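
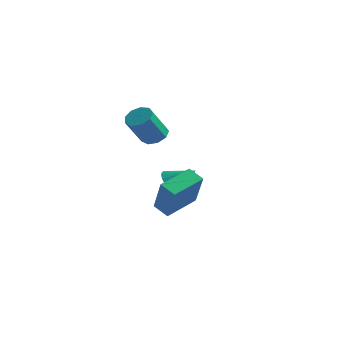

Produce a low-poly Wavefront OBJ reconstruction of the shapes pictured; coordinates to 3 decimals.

v -3.276 1.63 -3.582
v -2.815 1.579 -4.145
v -2.224 2.05 -2.758
v -2.903 1.849 -4.17
v -3.048 2.086 -4.105
v -3.228 2.253 -3.96
v -3.415 2.325 -3.758
v -3.581 2.292 -3.529
v -3.7 2.158 -3.308
v -3.755 1.943 -3.128
v -3.737 1.681 -3.018
v -3.649 1.412 -2.993
v -3.504 1.175 -3.058
v -3.324 1.008 -3.203
v -3.137 0.936 -3.405
v -2.971 0.969 -3.634
v -2.852 1.103 -3.855
v -2.797 1.317 -4.035
v -2.689 -0.356 0.073
v -2.201 -0.77 -0.185
v -2.323 -1.757 1.169
v -2.811 -1.344 1.427
v -2.003 -0.432 0.079
v -2.125 -1.42 1.433
v -2.127 -0.059 0.34
v -2.248 -1.046 1.694
v -2.513 0.175 0.476
v -2.635 -0.812 1.83
v -2.982 0.161 0.424
v -3.104 -0.827 1.778
v -3.314 -0.096 0.207
v -3.436 -1.083 1.561
v -3.353 -0.474 -0.072
v -3.475 -1.461 1.281
v -3.082 -0.797 -0.284
v -3.204 -1.785 1.07
v -2.627 -0.914 -0.328
v -2.749 -1.902 1.026
v 0.238 -4.212 -2.307
v 1.129 -4.907 -0.621
v 0.541 -2.653 -1.824
v 1.432 -3.348 -0.138
v 0.968 -4.232 -2.702
v 1.859 -4.927 -1.016
v 1.271 -2.673 -2.219
v 2.162 -3.368 -0.533
f 2 1 4
f 2 4 3
f 4 1 5
f 4 5 3
f 5 1 6
f 5 6 3
f 6 1 7
f 6 7 3
f 7 1 8
f 7 8 3
f 8 1 9
f 8 9 3
f 9 1 10
f 9 10 3
f 10 1 11
f 10 11 3
f 11 1 12
f 11 12 3
f 12 1 13
f 12 13 3
f 13 1 14
f 13 14 3
f 14 1 15
f 14 15 3
f 15 1 16
f 15 16 3
f 16 1 17
f 16 17 3
f 17 1 18
f 17 18 3
f 18 1 2
f 18 2 3
f 20 19 23
f 20 23 21
f 21 23 24
f 21 24 22
f 23 19 25
f 23 25 24
f 24 25 26
f 24 26 22
f 25 19 27
f 25 27 26
f 26 27 28
f 26 28 22
f 27 19 29
f 27 29 28
f 28 29 30
f 28 30 22
f 29 19 31
f 29 31 30
f 30 31 32
f 30 32 22
f 31 19 33
f 31 33 32
f 32 33 34
f 32 34 22
f 33 19 35
f 33 35 34
f 34 35 36
f 34 36 22
f 35 19 37
f 35 37 36
f 36 37 38
f 36 38 22
f 37 19 20
f 37 20 38
f 38 20 21
f 38 21 22
f 40 42 39
f 43 40 39
f 39 42 41
f 41 43 39
f 40 46 42
f 44 40 43
f 44 46 40
f 42 46 41
f 45 43 41
f 41 46 45
f 45 44 43
f 46 44 45



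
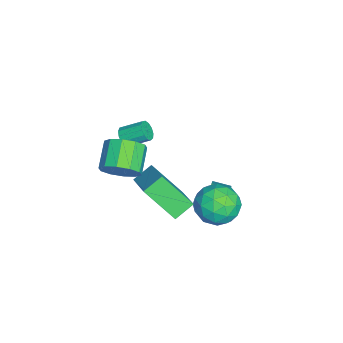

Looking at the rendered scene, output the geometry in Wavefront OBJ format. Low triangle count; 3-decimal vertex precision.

v -0.341 0.027 -4.134
v -0.883 0.213 -3.479
v -0.252 0.915 -4.312
v -0.793 1.101 -3.657
v 0.513 0.079 -3.443
v -0.028 0.265 -2.788
v 0.603 0.967 -3.621
v 0.061 1.153 -2.966
v 0.296 -1.042 -3.287
v -0.024 -2.508 -1.72
v 2.098 -0.325 -2.249
v 1.778 -1.791 -0.681
v 0.922 -1.789 -3.859
v 0.602 -3.255 -2.291
v 2.724 -1.072 -2.82
v 2.404 -2.538 -1.253
v 3.912 -3.315 1.63
v 4.394 -3.384 2.446
v 3.149 -3.315 3.186
v 2.668 -3.245 2.37
v 4.346 -2.815 2.311
v 3.101 -2.745 3.052
v 4.132 -2.436 1.916
v 2.887 -2.367 2.657
v 3.834 -2.393 1.412
v 2.59 -2.324 2.153
v 3.566 -2.702 0.991
v 2.322 -2.633 1.732
v 3.431 -3.245 0.814
v 2.186 -3.176 1.554
v 3.479 -3.815 0.948
v 2.234 -3.745 1.689
v 3.693 -4.193 1.343
v 2.448 -4.124 2.084
v 3.99 -4.236 1.847
v 2.746 -4.167 2.588
v 4.258 -3.927 2.268
v 3.014 -3.858 3.009
v -1.585 -3.976 -1.271
v -1.214 -4.179 -0.904
v -1.224 -3.106 -0.302
v -1.595 -2.904 -0.669
v -1.046 -4.047 -1.136
v -1.056 -2.974 -0.534
v -1.049 -3.892 -1.411
v -1.06 -2.82 -0.81
v -1.223 -3.765 -1.642
v -1.233 -2.692 -1.04
v -1.511 -3.704 -1.755
v -1.522 -2.632 -1.153
v -1.823 -3.73 -1.714
v -1.833 -2.657 -1.112
v -2.059 -3.834 -1.532
v -2.07 -2.762 -0.931
v -2.145 -3.983 -1.268
v -2.155 -2.911 -0.666
v -2.053 -4.13 -1.004
v -2.063 -3.058 -0.403
v -1.812 -4.228 -0.825
v -1.822 -3.156 -0.224
v -1.499 -4.246 -0.788
v -1.509 -3.174 -0.186
v 0.479 1.189 -2.839
v 1.25 1.283 -3.711
v 1.67 0.057 -1.909
v 2.441 0.151 -2.781
v 2.213 1.072 -2.1
v 1.477 1.772 -2.675
v 1.443 -0.432 -2.945
v 0.707 0.268 -3.52
v 1.845 0.282 -3.776
v 2.321 1.211 -3.254
v 0.599 0.129 -2.366
v 1.075 1.058 -1.844
v 0.76 1.336 -3.357
v 2.16 0.004 -2.263
v 2.026 0.546 -1.863
v 2.479 0.601 -2.376
v 0.894 1.623 -2.748
v 1.347 1.678 -3.26
v 1.913 1.554 -2.314
v 1.573 -0.338 -2.36
v 2.026 -0.283 -2.872
v 0.441 0.739 -3.244
v 0.894 0.794 -3.757
v 1.007 -0.214 -3.306
v 1.563 0.802 -3.907
v 2.263 0.137 -3.36
v 1.677 -0.206 -3.457
v 1.244 0.206 -3.795
v 1.843 1.349 -3.601
v 2.543 0.683 -3.054
v 2.409 1.224 -2.654
v 1.976 1.636 -2.992
v 2.193 0.76 -3.639
v 0.377 0.657 -2.566
v 1.077 -0.009 -2.019
v 0.944 -0.296 -2.628
v 0.511 0.116 -2.966
v 0.657 1.203 -2.26
v 1.357 0.538 -1.713
v 1.676 1.134 -1.825
v 1.243 1.546 -2.163
v 0.727 0.58 -1.981
f 2 4 1
f 5 2 1
f 1 4 3
f 3 5 1
f 2 8 4
f 6 2 5
f 6 8 2
f 4 8 3
f 7 5 3
f 3 8 7
f 7 6 5
f 8 6 7
f 10 12 9
f 13 10 9
f 9 12 11
f 11 13 9
f 10 16 12
f 14 10 13
f 14 16 10
f 12 16 11
f 15 13 11
f 11 16 15
f 15 14 13
f 16 14 15
f 18 17 21
f 18 21 19
f 19 21 22
f 19 22 20
f 21 17 23
f 21 23 22
f 22 23 24
f 22 24 20
f 23 17 25
f 23 25 24
f 24 25 26
f 24 26 20
f 25 17 27
f 25 27 26
f 26 27 28
f 26 28 20
f 27 17 29
f 27 29 28
f 28 29 30
f 28 30 20
f 29 17 31
f 29 31 30
f 30 31 32
f 30 32 20
f 31 17 33
f 31 33 32
f 32 33 34
f 32 34 20
f 33 17 35
f 33 35 34
f 34 35 36
f 34 36 20
f 35 17 37
f 35 37 36
f 36 37 38
f 36 38 20
f 37 17 18
f 37 18 38
f 38 18 19
f 38 19 20
f 40 39 43
f 40 43 41
f 41 43 44
f 41 44 42
f 43 39 45
f 43 45 44
f 44 45 46
f 44 46 42
f 45 39 47
f 45 47 46
f 46 47 48
f 46 48 42
f 47 39 49
f 47 49 48
f 48 49 50
f 48 50 42
f 49 39 51
f 49 51 50
f 50 51 52
f 50 52 42
f 51 39 53
f 51 53 52
f 52 53 54
f 52 54 42
f 53 39 55
f 53 55 54
f 54 55 56
f 54 56 42
f 55 39 57
f 55 57 56
f 56 57 58
f 56 58 42
f 57 39 59
f 57 59 58
f 58 59 60
f 58 60 42
f 59 39 61
f 59 61 60
f 60 61 62
f 60 62 42
f 61 39 40
f 61 40 62
f 62 40 41
f 62 41 42
f 63 100 79
f 100 74 103
f 79 103 68
f 100 103 79
f 63 79 75
f 79 68 80
f 75 80 64
f 79 80 75
f 63 75 84
f 75 64 85
f 84 85 70
f 75 85 84
f 63 84 96
f 84 70 99
f 96 99 73
f 84 99 96
f 63 96 100
f 96 73 104
f 100 104 74
f 96 104 100
f 64 80 91
f 80 68 94
f 91 94 72
f 80 94 91
f 68 103 81
f 103 74 102
f 81 102 67
f 103 102 81
f 74 104 101
f 104 73 97
f 101 97 65
f 104 97 101
f 73 99 98
f 99 70 86
f 98 86 69
f 99 86 98
f 70 85 90
f 85 64 87
f 90 87 71
f 85 87 90
f 66 92 78
f 92 72 93
f 78 93 67
f 92 93 78
f 66 78 76
f 78 67 77
f 76 77 65
f 78 77 76
f 66 76 83
f 76 65 82
f 83 82 69
f 76 82 83
f 66 83 88
f 83 69 89
f 88 89 71
f 83 89 88
f 66 88 92
f 88 71 95
f 92 95 72
f 88 95 92
f 67 93 81
f 93 72 94
f 81 94 68
f 93 94 81
f 65 77 101
f 77 67 102
f 101 102 74
f 77 102 101
f 69 82 98
f 82 65 97
f 98 97 73
f 82 97 98
f 71 89 90
f 89 69 86
f 90 86 70
f 89 86 90
f 72 95 91
f 95 71 87
f 91 87 64
f 95 87 91



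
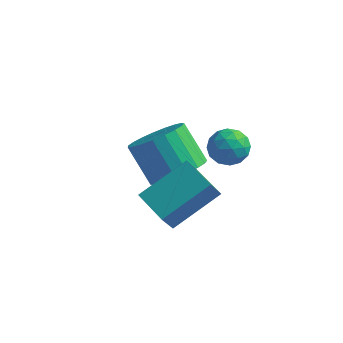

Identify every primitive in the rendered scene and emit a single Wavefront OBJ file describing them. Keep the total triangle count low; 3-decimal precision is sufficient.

v 3.502 -1.626 2.992
v 3.868 -2.141 3.409
v 2.452 -1.919 3.551
v 2.818 -2.434 3.968
v 2.945 -1.696 4.081
v 3.594 -1.515 3.735
v 2.726 -2.545 3.225
v 3.375 -2.364 2.879
v 3.388 -2.709 3.553
v 3.524 -2.185 4.082
v 2.796 -1.875 2.878
v 2.932 -1.351 3.407
v 3.777 -1.858 3.151
v 2.543 -2.202 3.809
v 2.618 -1.769 3.875
v 2.833 -2.071 4.12
v 3.616 -1.49 3.343
v 3.831 -1.793 3.588
v 3.289 -1.531 3.983
v 2.489 -2.267 3.372
v 2.704 -2.57 3.617
v 3.487 -1.989 2.84
v 3.702 -2.291 3.085
v 3.031 -2.529 2.977
v 3.71 -2.494 3.481
v 3.093 -2.667 3.81
v 3.039 -2.732 3.373
v 3.42 -2.625 3.17
v 3.79 -2.186 3.792
v 3.173 -2.358 4.121
v 3.248 -1.925 4.187
v 3.629 -1.818 3.984
v 3.508 -2.52 3.876
v 3.147 -1.702 2.839
v 2.53 -1.874 3.168
v 2.691 -2.242 2.976
v 3.072 -2.135 2.773
v 3.227 -1.393 3.15
v 2.61 -1.566 3.479
v 2.9 -1.435 3.79
v 3.281 -1.328 3.587
v 2.812 -1.54 3.084
v 0.796 -0.93 0.394
v 1.539 -0.265 0.806
v 0.488 0.096 2.119
v -0.256 -0.57 1.706
v 1.304 0.011 0.542
v 0.252 0.372 1.854
v 0.98 0.124 0.251
v -0.071 0.485 1.564
v 0.625 0.055 -0.014
v -0.427 0.416 1.299
v 0.299 -0.185 -0.209
v -0.752 0.176 1.104
v 0.059 -0.553 -0.3
v -0.992 -0.192 1.013
v -0.054 -0.987 -0.271
v -1.105 -0.626 1.042
v -0.02 -1.411 -0.127
v -1.071 -1.05 1.186
v 0.156 -1.752 0.107
v -0.895 -1.391 1.42
v 0.442 -1.951 0.391
v -0.61 -1.59 1.703
v 0.789 -1.973 0.675
v -0.262 -1.612 1.987
v 1.137 -1.815 0.91
v 0.086 -1.455 2.223
v 1.426 -1.504 1.056
v 0.375 -1.144 2.369
v 1.606 -1.094 1.088
v 0.555 -0.734 2.401
v 1.646 -0.656 0.999
v 0.595 -0.295 2.312
v 1.111 -4.394 2.057
v 2.116 -2.969 3.096
v 1.209 -3.825 1.181
v 2.214 -2.399 2.219
v 2.286 -5.021 1.781
v 3.291 -3.595 2.819
v 2.384 -4.451 0.904
v 3.389 -3.026 1.943
f 1 38 17
f 38 12 41
f 17 41 6
f 38 41 17
f 1 17 13
f 17 6 18
f 13 18 2
f 17 18 13
f 1 13 22
f 13 2 23
f 22 23 8
f 13 23 22
f 1 22 34
f 22 8 37
f 34 37 11
f 22 37 34
f 1 34 38
f 34 11 42
f 38 42 12
f 34 42 38
f 2 18 29
f 18 6 32
f 29 32 10
f 18 32 29
f 6 41 19
f 41 12 40
f 19 40 5
f 41 40 19
f 12 42 39
f 42 11 35
f 39 35 3
f 42 35 39
f 11 37 36
f 37 8 24
f 36 24 7
f 37 24 36
f 8 23 28
f 23 2 25
f 28 25 9
f 23 25 28
f 4 30 16
f 30 10 31
f 16 31 5
f 30 31 16
f 4 16 14
f 16 5 15
f 14 15 3
f 16 15 14
f 4 14 21
f 14 3 20
f 21 20 7
f 14 20 21
f 4 21 26
f 21 7 27
f 26 27 9
f 21 27 26
f 4 26 30
f 26 9 33
f 30 33 10
f 26 33 30
f 5 31 19
f 31 10 32
f 19 32 6
f 31 32 19
f 3 15 39
f 15 5 40
f 39 40 12
f 15 40 39
f 7 20 36
f 20 3 35
f 36 35 11
f 20 35 36
f 9 27 28
f 27 7 24
f 28 24 8
f 27 24 28
f 10 33 29
f 33 9 25
f 29 25 2
f 33 25 29
f 44 43 47
f 44 47 45
f 45 47 48
f 45 48 46
f 47 43 49
f 47 49 48
f 48 49 50
f 48 50 46
f 49 43 51
f 49 51 50
f 50 51 52
f 50 52 46
f 51 43 53
f 51 53 52
f 52 53 54
f 52 54 46
f 53 43 55
f 53 55 54
f 54 55 56
f 54 56 46
f 55 43 57
f 55 57 56
f 56 57 58
f 56 58 46
f 57 43 59
f 57 59 58
f 58 59 60
f 58 60 46
f 59 43 61
f 59 61 60
f 60 61 62
f 60 62 46
f 61 43 63
f 61 63 62
f 62 63 64
f 62 64 46
f 63 43 65
f 63 65 64
f 64 65 66
f 64 66 46
f 65 43 67
f 65 67 66
f 66 67 68
f 66 68 46
f 67 43 69
f 67 69 68
f 68 69 70
f 68 70 46
f 69 43 71
f 69 71 70
f 70 71 72
f 70 72 46
f 71 43 73
f 71 73 72
f 72 73 74
f 72 74 46
f 73 43 44
f 73 44 74
f 74 44 45
f 74 45 46
f 76 78 75
f 79 76 75
f 75 78 77
f 77 79 75
f 76 82 78
f 80 76 79
f 80 82 76
f 78 82 77
f 81 79 77
f 77 82 81
f 81 80 79
f 82 80 81



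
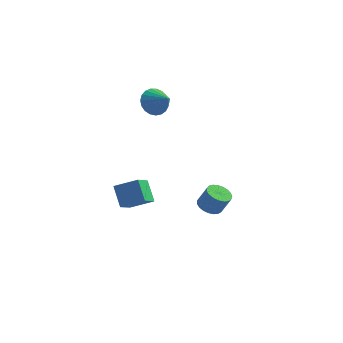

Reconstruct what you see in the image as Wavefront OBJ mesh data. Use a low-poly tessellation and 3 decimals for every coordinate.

v -2.626 2.571 -3.752
v -2.68 1.385 -3.011
v -1.333 2.899 -3.134
v -1.387 1.713 -2.392
v -1.933 1.867 -4.828
v -1.987 0.681 -4.086
v -0.64 2.195 -4.209
v -0.694 1.009 -3.468
v 3.686 -0.782 -1.689
v 4.333 -0.79 -2.005
v 4.86 -0.767 -0.928
v 4.214 -0.758 -0.611
v 4.278 -0.496 -1.984
v 4.805 -0.473 -0.907
v 4.12 -0.252 -1.913
v 4.648 -0.229 -0.835
v 3.887 -0.1 -1.802
v 4.415 -0.076 -0.724
v 3.62 -0.065 -1.672
v 4.148 -0.042 -0.594
v 3.364 -0.154 -1.545
v 3.892 -0.131 -0.467
v 3.164 -0.352 -1.442
v 3.691 -0.329 -0.365
v 3.054 -0.624 -1.383
v 3.582 -0.601 -0.305
v 3.053 -0.923 -1.376
v 3.581 -0.9 -0.298
v 3.162 -1.198 -1.423
v 3.69 -1.175 -0.346
v 3.362 -1.401 -1.517
v 3.889 -1.378 -0.439
v 3.617 -1.497 -1.64
v 4.145 -1.473 -0.562
v 3.885 -1.469 -1.771
v 4.412 -1.446 -0.694
v 4.118 -1.322 -1.888
v 4.645 -1.299 -0.811
v 4.276 -1.082 -1.971
v 4.804 -1.059 -0.894
v -0.83 2.773 3.223
v -0.263 2.967 2.538
v 0.27 2.227 3.977
v -0.248 3.283 2.745
v -0.333 3.512 3.034
v -0.504 3.612 3.356
v -0.731 3.568 3.656
v -0.975 3.386 3.88
v -1.195 3.098 3.991
v -1.35 2.754 3.969
v -1.416 2.413 3.818
v -1.381 2.134 3.565
v -1.25 1.966 3.252
v -1.046 1.938 2.934
v -0.805 2.054 2.667
v -0.568 2.294 2.495
v -0.377 2.617 2.45
f 2 4 1
f 5 2 1
f 1 4 3
f 3 5 1
f 2 8 4
f 6 2 5
f 6 8 2
f 4 8 3
f 7 5 3
f 3 8 7
f 7 6 5
f 8 6 7
f 10 9 13
f 10 13 11
f 11 13 14
f 11 14 12
f 13 9 15
f 13 15 14
f 14 15 16
f 14 16 12
f 15 9 17
f 15 17 16
f 16 17 18
f 16 18 12
f 17 9 19
f 17 19 18
f 18 19 20
f 18 20 12
f 19 9 21
f 19 21 20
f 20 21 22
f 20 22 12
f 21 9 23
f 21 23 22
f 22 23 24
f 22 24 12
f 23 9 25
f 23 25 24
f 24 25 26
f 24 26 12
f 25 9 27
f 25 27 26
f 26 27 28
f 26 28 12
f 27 9 29
f 27 29 28
f 28 29 30
f 28 30 12
f 29 9 31
f 29 31 30
f 30 31 32
f 30 32 12
f 31 9 33
f 31 33 32
f 32 33 34
f 32 34 12
f 33 9 35
f 33 35 34
f 34 35 36
f 34 36 12
f 35 9 37
f 35 37 36
f 36 37 38
f 36 38 12
f 37 9 39
f 37 39 38
f 38 39 40
f 38 40 12
f 39 9 10
f 39 10 40
f 40 10 11
f 40 11 12
f 42 41 44
f 42 44 43
f 44 41 45
f 44 45 43
f 45 41 46
f 45 46 43
f 46 41 47
f 46 47 43
f 47 41 48
f 47 48 43
f 48 41 49
f 48 49 43
f 49 41 50
f 49 50 43
f 50 41 51
f 50 51 43
f 51 41 52
f 51 52 43
f 52 41 53
f 52 53 43
f 53 41 54
f 53 54 43
f 54 41 55
f 54 55 43
f 55 41 56
f 55 56 43
f 56 41 57
f 56 57 43
f 57 41 42
f 57 42 43



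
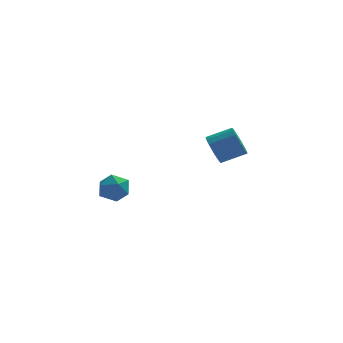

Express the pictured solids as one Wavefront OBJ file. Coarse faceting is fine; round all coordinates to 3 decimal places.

v 1.942 2.319 2.712
v 2.262 1.872 2.037
v 3.537 1.913 2.614
v 3.218 2.361 3.288
v 2.301 2.27 1.921
v 3.577 2.311 2.497
v 2.259 2.679 1.986
v 3.534 2.72 2.562
v 2.144 3.006 2.217
v 3.419 3.047 2.793
v 1.983 3.175 2.561
v 3.258 3.216 3.138
v 1.812 3.149 2.94
v 3.088 3.19 3.517
v 1.672 2.932 3.267
v 2.947 2.973 3.843
v 1.593 2.575 3.466
v 2.868 2.616 4.043
v 1.594 2.16 3.493
v 2.87 2.201 4.069
v 1.676 1.781 3.341
v 2.951 1.822 3.917
v 1.818 1.525 3.044
v 3.093 1.566 3.621
v 1.988 1.452 2.672
v 3.264 1.493 3.248
v 2.149 1.577 2.308
v 3.424 1.618 2.885
v -3.675 -3.879 2.777
v -3.191 -3.208 2.705
v -2.849 -4.372 3.715
v -2.365 -3.701 3.643
v -3.123 -3.633 3.977
v -3.633 -3.329 3.397
v -2.407 -4.251 3.023
v -2.917 -3.947 2.443
v -2.408 -3.438 2.857
v -2.85 -3.056 3.447
v -3.19 -4.524 2.973
v -3.632 -4.142 3.563
f 2 1 5
f 2 5 3
f 3 5 6
f 3 6 4
f 5 1 7
f 5 7 6
f 6 7 8
f 6 8 4
f 7 1 9
f 7 9 8
f 8 9 10
f 8 10 4
f 9 1 11
f 9 11 10
f 10 11 12
f 10 12 4
f 11 1 13
f 11 13 12
f 12 13 14
f 12 14 4
f 13 1 15
f 13 15 14
f 14 15 16
f 14 16 4
f 15 1 17
f 15 17 16
f 16 17 18
f 16 18 4
f 17 1 19
f 17 19 18
f 18 19 20
f 18 20 4
f 19 1 21
f 19 21 20
f 20 21 22
f 20 22 4
f 21 1 23
f 21 23 22
f 22 23 24
f 22 24 4
f 23 1 25
f 23 25 24
f 24 25 26
f 24 26 4
f 25 1 27
f 25 27 26
f 26 27 28
f 26 28 4
f 27 1 2
f 27 2 28
f 28 2 3
f 28 3 4
f 29 40 34
f 29 34 30
f 29 30 36
f 29 36 39
f 29 39 40
f 30 34 38
f 34 40 33
f 40 39 31
f 39 36 35
f 36 30 37
f 32 38 33
f 32 33 31
f 32 31 35
f 32 35 37
f 32 37 38
f 33 38 34
f 31 33 40
f 35 31 39
f 37 35 36
f 38 37 30



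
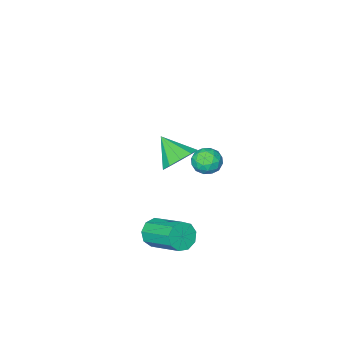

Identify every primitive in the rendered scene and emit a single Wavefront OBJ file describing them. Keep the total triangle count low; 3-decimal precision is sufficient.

v -3.578 -2.21 -2.808
v -2.805 -2.607 -3.465
v -3.342 -3.53 -1.732
v -2.51 -2.193 -3.023
v -2.623 -1.786 -2.498
v -3.101 -1.541 -2.092
v -3.762 -1.551 -1.96
v -4.352 -1.813 -2.151
v -4.647 -2.226 -2.594
v -4.533 -2.634 -3.118
v -4.055 -2.879 -3.524
v -3.395 -2.869 -3.657
v 1.089 2.212 -2.867
v 1.415 1.909 -2.19
v 1.196 3.766 -1.255
v 0.871 4.068 -1.933
v 1.812 2.119 -2.514
v 1.594 3.976 -1.579
v 1.871 2.372 -3.003
v 1.653 4.229 -2.069
v 1.565 2.55 -3.429
v 1.346 4.407 -2.494
v 1.035 2.57 -3.592
v 0.817 4.427 -2.657
v 0.531 2.422 -3.416
v 0.313 4.279 -2.481
v 0.288 2.176 -2.983
v 0.07 4.032 -2.048
v 0.42 1.946 -2.496
v 0.202 3.803 -1.561
v 0.865 1.841 -2.183
v 0.646 3.697 -1.248
v -1.759 3.215 2.332
v -1.328 3.87 2.251
v -0.912 2.57 1.629
v -0.481 3.225 1.548
v -0.533 2.872 2.251
v -1.057 3.271 2.686
v -1.183 3.169 1.194
v -1.707 3.568 1.629
v -0.972 3.842 1.548
v -0.57 3.658 2.201
v -1.67 2.782 1.679
v -1.268 2.598 2.332
v -1.618 3.599 2.353
v -0.622 2.841 1.527
v -0.653 2.633 1.94
v -0.399 3.018 1.892
v -1.459 3.247 2.609
v -1.205 3.632 2.561
v -0.738 3.045 2.561
v -1.035 2.808 1.319
v -0.781 3.193 1.271
v -1.841 3.422 1.988
v -1.587 3.807 1.94
v -1.502 3.395 1.319
v -1.155 3.968 1.892
v -0.657 3.588 1.479
v -1.07 3.556 1.271
v -1.378 3.79 1.527
v -0.919 3.86 2.276
v -0.421 3.48 1.863
v -0.452 3.273 2.276
v -0.759 3.507 2.532
v -0.709 3.843 1.863
v -1.819 2.96 2.017
v -1.321 2.58 1.604
v -1.481 2.933 1.348
v -1.788 3.167 1.604
v -1.583 2.852 2.401
v -1.085 2.472 1.988
v -0.862 2.65 2.353
v -1.17 2.884 2.609
v -1.531 2.597 2.017
f 2 1 4
f 2 4 3
f 4 1 5
f 4 5 3
f 5 1 6
f 5 6 3
f 6 1 7
f 6 7 3
f 7 1 8
f 7 8 3
f 8 1 9
f 8 9 3
f 9 1 10
f 9 10 3
f 10 1 11
f 10 11 3
f 11 1 12
f 11 12 3
f 12 1 2
f 12 2 3
f 14 13 17
f 14 17 15
f 15 17 18
f 15 18 16
f 17 13 19
f 17 19 18
f 18 19 20
f 18 20 16
f 19 13 21
f 19 21 20
f 20 21 22
f 20 22 16
f 21 13 23
f 21 23 22
f 22 23 24
f 22 24 16
f 23 13 25
f 23 25 24
f 24 25 26
f 24 26 16
f 25 13 27
f 25 27 26
f 26 27 28
f 26 28 16
f 27 13 29
f 27 29 28
f 28 29 30
f 28 30 16
f 29 13 31
f 29 31 30
f 30 31 32
f 30 32 16
f 31 13 14
f 31 14 32
f 32 14 15
f 32 15 16
f 33 70 49
f 70 44 73
f 49 73 38
f 70 73 49
f 33 49 45
f 49 38 50
f 45 50 34
f 49 50 45
f 33 45 54
f 45 34 55
f 54 55 40
f 45 55 54
f 33 54 66
f 54 40 69
f 66 69 43
f 54 69 66
f 33 66 70
f 66 43 74
f 70 74 44
f 66 74 70
f 34 50 61
f 50 38 64
f 61 64 42
f 50 64 61
f 38 73 51
f 73 44 72
f 51 72 37
f 73 72 51
f 44 74 71
f 74 43 67
f 71 67 35
f 74 67 71
f 43 69 68
f 69 40 56
f 68 56 39
f 69 56 68
f 40 55 60
f 55 34 57
f 60 57 41
f 55 57 60
f 36 62 48
f 62 42 63
f 48 63 37
f 62 63 48
f 36 48 46
f 48 37 47
f 46 47 35
f 48 47 46
f 36 46 53
f 46 35 52
f 53 52 39
f 46 52 53
f 36 53 58
f 53 39 59
f 58 59 41
f 53 59 58
f 36 58 62
f 58 41 65
f 62 65 42
f 58 65 62
f 37 63 51
f 63 42 64
f 51 64 38
f 63 64 51
f 35 47 71
f 47 37 72
f 71 72 44
f 47 72 71
f 39 52 68
f 52 35 67
f 68 67 43
f 52 67 68
f 41 59 60
f 59 39 56
f 60 56 40
f 59 56 60
f 42 65 61
f 65 41 57
f 61 57 34
f 65 57 61



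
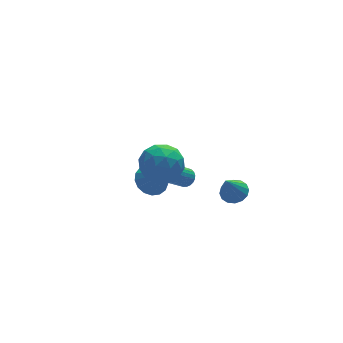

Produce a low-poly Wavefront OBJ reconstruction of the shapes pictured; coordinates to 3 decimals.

v 2.044 0.231 -0.755
v 2.301 0.533 -0.375
v 1.033 0.111 0.816
v 0.776 -0.191 0.435
v 2.17 0.679 -0.462
v 0.902 0.257 0.729
v 2.02 0.757 -0.595
v 0.752 0.334 0.596
v 1.874 0.754 -0.751
v 0.606 0.332 0.439
v 1.753 0.672 -0.909
v 0.485 0.25 0.282
v 1.677 0.523 -1.043
v 0.409 0.1 0.148
v 1.656 0.329 -1.133
v 0.389 -0.093 0.058
v 1.695 0.121 -1.166
v 0.427 -0.302 0.025
v 1.787 -0.071 -1.136
v 0.519 -0.493 0.055
v 1.918 -0.217 -1.049
v 0.65 -0.639 0.142
v 2.068 -0.294 -0.916
v 0.8 -0.717 0.275
v 2.214 -0.292 -0.759
v 0.946 -0.714 0.431
v 2.335 -0.21 -0.602
v 1.067 -0.632 0.589
v 2.411 -0.06 -0.468
v 1.143 -0.483 0.723
v 2.431 0.133 -0.378
v 1.164 -0.289 0.813
v 2.393 0.342 -0.345
v 1.125 -0.081 0.846
v 1.356 3.21 -3.185
v 2.194 3.062 -3.606
v 1.924 1.97 -1.615
v 2.267 3.427 -3.344
v 2.131 3.742 -3.046
v 1.817 3.935 -2.779
v 1.398 3.962 -2.606
v 0.969 3.817 -2.565
v 0.628 3.533 -2.666
v 0.455 3.175 -2.886
v 0.487 2.825 -3.175
v 0.719 2.563 -3.465
v 1.097 2.45 -3.692
v 1.533 2.51 -3.802
v 1.93 2.731 -3.771
v 3.705 -1.856 -0.631
v 4.36 -1.809 -0.313
v 3.055 -2.304 0.771
v 4.208 -1.465 -0.274
v 3.92 -1.227 -0.331
v 3.575 -1.156 -0.468
v 3.265 -1.274 -0.65
v 3.073 -1.547 -0.826
v 3.05 -1.903 -0.95
v 3.203 -2.247 -0.989
v 3.49 -2.486 -0.932
v 3.835 -2.556 -0.795
v 4.145 -2.438 -0.613
v 4.337 -2.165 -0.437
v -1.297 -2.534 3.142
v -0.77 -1.663 3.669
v 0.35 -3.257 2.691
v 0.877 -2.386 3.218
v 0.304 -3.166 3.833
v -0.714 -2.719 4.111
v 0.294 -2.201 2.249
v -0.724 -1.754 2.527
v 0.213 -1.457 3.117
v 0.219 -2.054 4.096
v -0.639 -2.866 2.264
v -0.633 -3.463 3.243
v -1.178 -2.035 3.445
v 0.758 -2.885 2.915
v 0.421 -3.343 3.276
v 0.731 -2.831 3.586
v -1.145 -2.655 3.705
v -0.836 -2.144 4.015
v -0.204 -3.027 4.111
v 0.416 -2.776 2.345
v 0.725 -2.265 2.655
v -1.151 -2.089 2.774
v -0.841 -1.577 3.084
v -0.216 -1.893 2.249
v -0.291 -1.402 3.43
v 0.677 -1.827 3.166
v 0.335 -1.719 2.596
v -0.263 -1.456 2.759
v -0.287 -1.753 4.006
v 0.681 -2.178 3.741
v 0.344 -2.636 4.102
v -0.254 -2.373 4.266
v 0.291 -1.632 3.681
v -1.101 -2.742 2.619
v -0.133 -3.167 2.354
v -0.166 -2.547 2.094
v -0.764 -2.284 2.258
v -1.097 -3.093 3.194
v -0.129 -3.518 2.93
v -0.157 -3.464 3.601
v -0.755 -3.201 3.764
v -0.711 -3.288 2.679
f 2 1 5
f 2 5 3
f 3 5 6
f 3 6 4
f 5 1 7
f 5 7 6
f 6 7 8
f 6 8 4
f 7 1 9
f 7 9 8
f 8 9 10
f 8 10 4
f 9 1 11
f 9 11 10
f 10 11 12
f 10 12 4
f 11 1 13
f 11 13 12
f 12 13 14
f 12 14 4
f 13 1 15
f 13 15 14
f 14 15 16
f 14 16 4
f 15 1 17
f 15 17 16
f 16 17 18
f 16 18 4
f 17 1 19
f 17 19 18
f 18 19 20
f 18 20 4
f 19 1 21
f 19 21 20
f 20 21 22
f 20 22 4
f 21 1 23
f 21 23 22
f 22 23 24
f 22 24 4
f 23 1 25
f 23 25 24
f 24 25 26
f 24 26 4
f 25 1 27
f 25 27 26
f 26 27 28
f 26 28 4
f 27 1 29
f 27 29 28
f 28 29 30
f 28 30 4
f 29 1 31
f 29 31 30
f 30 31 32
f 30 32 4
f 31 1 33
f 31 33 32
f 32 33 34
f 32 34 4
f 33 1 2
f 33 2 34
f 34 2 3
f 34 3 4
f 36 35 38
f 36 38 37
f 38 35 39
f 38 39 37
f 39 35 40
f 39 40 37
f 40 35 41
f 40 41 37
f 41 35 42
f 41 42 37
f 42 35 43
f 42 43 37
f 43 35 44
f 43 44 37
f 44 35 45
f 44 45 37
f 45 35 46
f 45 46 37
f 46 35 47
f 46 47 37
f 47 35 48
f 47 48 37
f 48 35 49
f 48 49 37
f 49 35 36
f 49 36 37
f 51 50 53
f 51 53 52
f 53 50 54
f 53 54 52
f 54 50 55
f 54 55 52
f 55 50 56
f 55 56 52
f 56 50 57
f 56 57 52
f 57 50 58
f 57 58 52
f 58 50 59
f 58 59 52
f 59 50 60
f 59 60 52
f 60 50 61
f 60 61 52
f 61 50 62
f 61 62 52
f 62 50 63
f 62 63 52
f 63 50 51
f 63 51 52
f 64 101 80
f 101 75 104
f 80 104 69
f 101 104 80
f 64 80 76
f 80 69 81
f 76 81 65
f 80 81 76
f 64 76 85
f 76 65 86
f 85 86 71
f 76 86 85
f 64 85 97
f 85 71 100
f 97 100 74
f 85 100 97
f 64 97 101
f 97 74 105
f 101 105 75
f 97 105 101
f 65 81 92
f 81 69 95
f 92 95 73
f 81 95 92
f 69 104 82
f 104 75 103
f 82 103 68
f 104 103 82
f 75 105 102
f 105 74 98
f 102 98 66
f 105 98 102
f 74 100 99
f 100 71 87
f 99 87 70
f 100 87 99
f 71 86 91
f 86 65 88
f 91 88 72
f 86 88 91
f 67 93 79
f 93 73 94
f 79 94 68
f 93 94 79
f 67 79 77
f 79 68 78
f 77 78 66
f 79 78 77
f 67 77 84
f 77 66 83
f 84 83 70
f 77 83 84
f 67 84 89
f 84 70 90
f 89 90 72
f 84 90 89
f 67 89 93
f 89 72 96
f 93 96 73
f 89 96 93
f 68 94 82
f 94 73 95
f 82 95 69
f 94 95 82
f 66 78 102
f 78 68 103
f 102 103 75
f 78 103 102
f 70 83 99
f 83 66 98
f 99 98 74
f 83 98 99
f 72 90 91
f 90 70 87
f 91 87 71
f 90 87 91
f 73 96 92
f 96 72 88
f 92 88 65
f 96 88 92



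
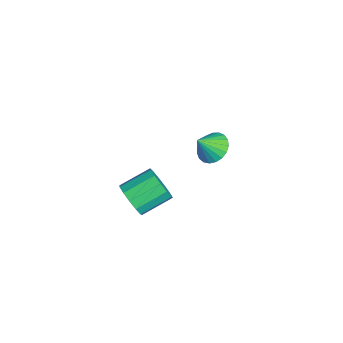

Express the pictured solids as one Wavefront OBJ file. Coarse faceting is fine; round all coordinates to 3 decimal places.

v 4.049 -1.335 2.095
v 4.61 -0.794 1.361
v 4.072 0.836 2.152
v 3.511 0.295 2.885
v 4.057 -0.866 1.133
v 3.519 0.764 1.924
v 3.501 -1.087 1.21
v 2.963 0.543 2
v 3.119 -1.386 1.568
v 2.581 0.244 2.358
v 3.033 -1.67 2.093
v 2.495 -0.039 2.883
v 3.269 -1.847 2.619
v 2.731 -0.216 3.409
v 3.753 -1.861 2.978
v 3.215 -0.231 3.769
v 4.331 -1.709 3.057
v 3.792 -0.079 3.848
v 4.819 -1.438 2.83
v 4.281 0.193 3.621
v 5.063 -1.134 2.37
v 4.525 0.496 3.161
v 4.985 -0.894 1.823
v 4.447 0.736 2.613
v -2.837 3.651 -0.611
v -1.942 3.384 -1.135
v -2.443 2.729 0.531
v -1.809 3.736 -0.897
v -1.853 4.073 -0.61
v -2.068 4.337 -0.323
v -2.415 4.482 -0.086
v -2.835 4.484 0.06
v -3.256 4.342 0.09
v -3.604 4.08 -0.001
v -3.819 3.744 -0.198
v -3.865 3.392 -0.466
v -3.733 3.085 -0.76
v -3.445 2.876 -1.027
v -3.053 2.8 -1.223
v -2.623 2.872 -1.313
v -2.23 3.079 -1.282
f 2 1 5
f 2 5 3
f 3 5 6
f 3 6 4
f 5 1 7
f 5 7 6
f 6 7 8
f 6 8 4
f 7 1 9
f 7 9 8
f 8 9 10
f 8 10 4
f 9 1 11
f 9 11 10
f 10 11 12
f 10 12 4
f 11 1 13
f 11 13 12
f 12 13 14
f 12 14 4
f 13 1 15
f 13 15 14
f 14 15 16
f 14 16 4
f 15 1 17
f 15 17 16
f 16 17 18
f 16 18 4
f 17 1 19
f 17 19 18
f 18 19 20
f 18 20 4
f 19 1 21
f 19 21 20
f 20 21 22
f 20 22 4
f 21 1 23
f 21 23 22
f 22 23 24
f 22 24 4
f 23 1 2
f 23 2 24
f 24 2 3
f 24 3 4
f 26 25 28
f 26 28 27
f 28 25 29
f 28 29 27
f 29 25 30
f 29 30 27
f 30 25 31
f 30 31 27
f 31 25 32
f 31 32 27
f 32 25 33
f 32 33 27
f 33 25 34
f 33 34 27
f 34 25 35
f 34 35 27
f 35 25 36
f 35 36 27
f 36 25 37
f 36 37 27
f 37 25 38
f 37 38 27
f 38 25 39
f 38 39 27
f 39 25 40
f 39 40 27
f 40 25 41
f 40 41 27
f 41 25 26
f 41 26 27



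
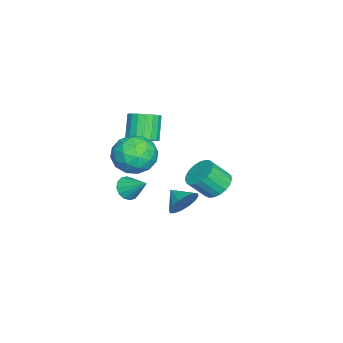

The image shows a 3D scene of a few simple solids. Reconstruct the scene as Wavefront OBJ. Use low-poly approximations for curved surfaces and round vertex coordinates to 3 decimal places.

v 3.104 1.745 0.484
v 3.961 1.761 0.21
v 4.313 0.89 1.261
v 3.456 0.875 1.536
v 3.951 2.047 0.45
v 4.303 1.177 1.502
v 3.795 2.282 0.696
v 4.147 1.411 1.748
v 3.519 2.423 0.906
v 3.871 1.553 1.958
v 3.171 2.448 1.043
v 3.524 1.577 2.095
v 2.812 2.351 1.083
v 3.165 1.48 2.135
v 2.503 2.149 1.02
v 2.856 1.278 2.071
v 2.298 1.877 0.864
v 2.651 1.007 1.915
v 2.233 1.583 0.642
v 2.585 0.712 1.694
v 2.318 1.317 0.393
v 2.67 0.446 1.445
v 2.538 1.125 0.16
v 2.891 0.254 1.212
v 2.857 1.04 -0.017
v 3.21 0.169 1.035
v 3.218 1.077 -0.108
v 3.571 0.206 0.944
v 3.56 1.23 -0.096
v 3.912 0.359 0.956
v 3.822 1.471 0.017
v 4.175 0.601 1.068
v 0.828 -3.332 -2.036
v 1.333 -3.147 -2.573
v 1.372 -2.228 -1.144
v 1.017 -2.927 -2.651
v 0.649 -2.816 -2.565
v 0.33 -2.843 -2.337
v 0.144 -3.001 -2.028
v 0.141 -3.248 -1.722
v 0.323 -3.517 -1.5
v 0.64 -3.736 -1.421
v 1.007 -3.848 -1.507
v 1.326 -3.821 -1.736
v 1.512 -3.663 -2.044
v 1.515 -3.416 -2.351
v 0.086 -0.578 -3.311
v 0.768 -0.72 -2.665
v -0.546 -1.422 -2.829
v 0.472 -0.383 -2.465
v 0.072 -0.099 -2.491
v -0.325 0.058 -2.736
v -0.611 0.044 -3.136
v -0.71 -0.137 -3.583
v -0.596 -0.435 -3.956
v -0.299 -0.772 -4.157
v 0.101 -1.057 -4.131
v 0.497 -1.213 -3.886
v 0.783 -1.199 -3.486
v 0.882 -1.019 -3.039
v 2.458 -2.218 2.393
v 3.179 -1.221 2.557
v 4.081 -3.399 2.443
v 4.802 -2.402 2.607
v 4.033 -2.768 3.51
v 3.03 -2.038 3.479
v 4.23 -2.582 1.521
v 3.227 -1.852 1.49
v 4.273 -1.446 2.018
v 4.152 -1.561 3.248
v 3.108 -3.059 1.752
v 2.987 -3.174 2.982
v 2.676 -1.616 2.471
v 4.584 -3.004 2.529
v 4.132 -3.219 3.06
v 4.556 -2.633 3.157
v 2.589 -2.096 3.013
v 3.012 -1.51 3.109
v 3.514 -2.42 3.669
v 4.248 -3.11 1.891
v 4.671 -2.524 1.987
v 2.704 -1.987 1.843
v 3.128 -1.401 1.94
v 3.746 -2.2 1.331
v 3.743 -1.162 2.251
v 4.697 -1.856 2.28
v 4.361 -1.962 1.641
v 3.771 -1.533 1.623
v 3.672 -1.23 2.973
v 4.625 -1.924 3.003
v 4.174 -2.139 3.533
v 3.584 -1.71 3.515
v 4.315 -1.362 2.656
v 2.635 -2.696 1.997
v 3.588 -3.39 2.027
v 3.676 -2.91 1.485
v 3.086 -2.481 1.467
v 2.563 -2.764 2.72
v 3.517 -3.458 2.749
v 3.489 -3.087 3.377
v 2.899 -2.658 3.359
v 2.945 -3.258 2.344
v -2.016 -3.237 -0.171
v -1.484 -2.645 0.249
v -2.432 -2.732 1.572
v -2.964 -3.323 1.151
v -1.754 -2.41 0.07
v -2.703 -2.497 1.393
v -2.077 -2.339 -0.156
v -3.025 -2.426 1.167
v -2.387 -2.445 -0.386
v -3.336 -2.532 0.937
v -2.624 -2.709 -0.573
v -3.572 -2.795 0.75
v -2.741 -3.076 -0.68
v -3.689 -3.163 0.643
v -2.714 -3.476 -0.687
v -3.662 -3.563 0.636
v -2.548 -3.828 -0.592
v -3.496 -3.915 0.731
v -2.277 -4.063 -0.413
v -3.226 -4.15 0.91
v -1.955 -4.134 -0.187
v -2.903 -4.221 1.136
v -1.644 -4.028 0.043
v -2.593 -4.115 1.366
v -1.408 -3.765 0.23
v -2.356 -3.851 1.553
v -1.291 -3.397 0.337
v -2.239 -3.484 1.66
v -1.318 -2.997 0.344
v -2.266 -3.084 1.667
f 2 1 5
f 2 5 3
f 3 5 6
f 3 6 4
f 5 1 7
f 5 7 6
f 6 7 8
f 6 8 4
f 7 1 9
f 7 9 8
f 8 9 10
f 8 10 4
f 9 1 11
f 9 11 10
f 10 11 12
f 10 12 4
f 11 1 13
f 11 13 12
f 12 13 14
f 12 14 4
f 13 1 15
f 13 15 14
f 14 15 16
f 14 16 4
f 15 1 17
f 15 17 16
f 16 17 18
f 16 18 4
f 17 1 19
f 17 19 18
f 18 19 20
f 18 20 4
f 19 1 21
f 19 21 20
f 20 21 22
f 20 22 4
f 21 1 23
f 21 23 22
f 22 23 24
f 22 24 4
f 23 1 25
f 23 25 24
f 24 25 26
f 24 26 4
f 25 1 27
f 25 27 26
f 26 27 28
f 26 28 4
f 27 1 29
f 27 29 28
f 28 29 30
f 28 30 4
f 29 1 31
f 29 31 30
f 30 31 32
f 30 32 4
f 31 1 2
f 31 2 32
f 32 2 3
f 32 3 4
f 34 33 36
f 34 36 35
f 36 33 37
f 36 37 35
f 37 33 38
f 37 38 35
f 38 33 39
f 38 39 35
f 39 33 40
f 39 40 35
f 40 33 41
f 40 41 35
f 41 33 42
f 41 42 35
f 42 33 43
f 42 43 35
f 43 33 44
f 43 44 35
f 44 33 45
f 44 45 35
f 45 33 46
f 45 46 35
f 46 33 34
f 46 34 35
f 48 47 50
f 48 50 49
f 50 47 51
f 50 51 49
f 51 47 52
f 51 52 49
f 52 47 53
f 52 53 49
f 53 47 54
f 53 54 49
f 54 47 55
f 54 55 49
f 55 47 56
f 55 56 49
f 56 47 57
f 56 57 49
f 57 47 58
f 57 58 49
f 58 47 59
f 58 59 49
f 59 47 60
f 59 60 49
f 60 47 48
f 60 48 49
f 61 98 77
f 98 72 101
f 77 101 66
f 98 101 77
f 61 77 73
f 77 66 78
f 73 78 62
f 77 78 73
f 61 73 82
f 73 62 83
f 82 83 68
f 73 83 82
f 61 82 94
f 82 68 97
f 94 97 71
f 82 97 94
f 61 94 98
f 94 71 102
f 98 102 72
f 94 102 98
f 62 78 89
f 78 66 92
f 89 92 70
f 78 92 89
f 66 101 79
f 101 72 100
f 79 100 65
f 101 100 79
f 72 102 99
f 102 71 95
f 99 95 63
f 102 95 99
f 71 97 96
f 97 68 84
f 96 84 67
f 97 84 96
f 68 83 88
f 83 62 85
f 88 85 69
f 83 85 88
f 64 90 76
f 90 70 91
f 76 91 65
f 90 91 76
f 64 76 74
f 76 65 75
f 74 75 63
f 76 75 74
f 64 74 81
f 74 63 80
f 81 80 67
f 74 80 81
f 64 81 86
f 81 67 87
f 86 87 69
f 81 87 86
f 64 86 90
f 86 69 93
f 90 93 70
f 86 93 90
f 65 91 79
f 91 70 92
f 79 92 66
f 91 92 79
f 63 75 99
f 75 65 100
f 99 100 72
f 75 100 99
f 67 80 96
f 80 63 95
f 96 95 71
f 80 95 96
f 69 87 88
f 87 67 84
f 88 84 68
f 87 84 88
f 70 93 89
f 93 69 85
f 89 85 62
f 93 85 89
f 104 103 107
f 104 107 105
f 105 107 108
f 105 108 106
f 107 103 109
f 107 109 108
f 108 109 110
f 108 110 106
f 109 103 111
f 109 111 110
f 110 111 112
f 110 112 106
f 111 103 113
f 111 113 112
f 112 113 114
f 112 114 106
f 113 103 115
f 113 115 114
f 114 115 116
f 114 116 106
f 115 103 117
f 115 117 116
f 116 117 118
f 116 118 106
f 117 103 119
f 117 119 118
f 118 119 120
f 118 120 106
f 119 103 121
f 119 121 120
f 120 121 122
f 120 122 106
f 121 103 123
f 121 123 122
f 122 123 124
f 122 124 106
f 123 103 125
f 123 125 124
f 124 125 126
f 124 126 106
f 125 103 127
f 125 127 126
f 126 127 128
f 126 128 106
f 127 103 129
f 127 129 128
f 128 129 130
f 128 130 106
f 129 103 131
f 129 131 130
f 130 131 132
f 130 132 106
f 131 103 104
f 131 104 132
f 132 104 105
f 132 105 106



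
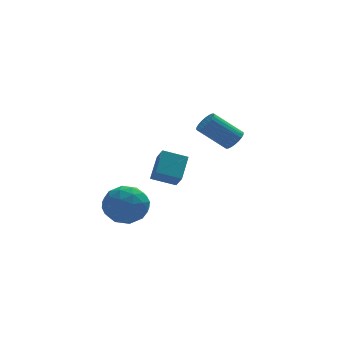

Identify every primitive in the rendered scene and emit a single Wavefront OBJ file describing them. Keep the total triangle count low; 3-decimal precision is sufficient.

v 2.555 1.818 2.268
v 2.974 1.724 2.755
v 1.605 1.948 3.979
v 1.185 2.042 3.492
v 2.989 1.975 2.725
v 1.62 2.199 3.949
v 2.937 2.203 2.626
v 1.568 2.427 3.85
v 2.827 2.371 2.472
v 1.458 2.596 3.696
v 2.676 2.456 2.287
v 1.307 2.68 3.511
v 2.506 2.444 2.099
v 1.137 2.668 3.323
v 2.343 2.336 1.937
v 0.974 2.56 3.161
v 2.213 2.149 1.825
v 0.844 2.374 3.049
v 2.135 1.912 1.781
v 0.766 2.136 3.005
v 2.12 1.661 1.811
v 0.751 1.885 3.035
v 2.172 1.433 1.91
v 0.803 1.657 3.134
v 2.282 1.264 2.064
v 0.913 1.489 3.288
v 2.433 1.18 2.249
v 1.064 1.404 3.473
v 2.603 1.192 2.437
v 1.234 1.416 3.661
v 2.766 1.3 2.599
v 1.397 1.524 3.823
v 2.896 1.486 2.711
v 1.527 1.711 3.935
v -1.679 0.851 0.467
v -1.54 0.18 1.139
v -1.157 1.913 1.421
v -1.018 1.242 2.093
v -0.482 0.658 0.027
v -0.343 -0.013 0.699
v 0.04 1.72 0.981
v 0.179 1.049 1.653
v -3.735 -2.804 0.481
v -2.93 -2.995 1.259
v -4.25 -4.565 0.581
v -3.445 -4.756 1.359
v -4.343 -4.112 1.619
v -4.025 -3.024 1.557
v -3.155 -4.536 0.283
v -2.837 -3.448 0.221
v -2.571 -4.066 1.136
v -3.306 -3.804 1.962
v -3.874 -3.756 -0.122
v -4.609 -3.494 0.704
v -3.287 -2.745 0.861
v -3.893 -4.815 0.979
v -4.421 -4.437 1.132
v -3.947 -4.549 1.589
v -3.931 -2.762 1.036
v -3.458 -2.874 1.493
v -4.289 -3.531 1.705
v -3.722 -4.686 0.347
v -3.249 -4.798 0.804
v -3.233 -3.011 0.251
v -2.759 -3.123 0.708
v -2.891 -4.029 0.135
v -2.603 -3.486 1.246
v -2.906 -4.522 1.305
v -2.735 -4.392 0.673
v -2.548 -3.752 0.636
v -3.035 -3.333 1.731
v -3.337 -4.368 1.79
v -3.866 -3.989 1.943
v -3.679 -3.35 1.907
v -2.824 -3.962 1.659
v -3.843 -3.192 0.05
v -4.145 -4.227 0.109
v -3.501 -4.21 -0.067
v -3.314 -3.571 -0.103
v -4.274 -3.038 0.535
v -4.577 -4.074 0.594
v -4.632 -3.808 1.204
v -4.445 -3.168 1.167
v -4.356 -3.598 0.181
f 2 1 5
f 2 5 3
f 3 5 6
f 3 6 4
f 5 1 7
f 5 7 6
f 6 7 8
f 6 8 4
f 7 1 9
f 7 9 8
f 8 9 10
f 8 10 4
f 9 1 11
f 9 11 10
f 10 11 12
f 10 12 4
f 11 1 13
f 11 13 12
f 12 13 14
f 12 14 4
f 13 1 15
f 13 15 14
f 14 15 16
f 14 16 4
f 15 1 17
f 15 17 16
f 16 17 18
f 16 18 4
f 17 1 19
f 17 19 18
f 18 19 20
f 18 20 4
f 19 1 21
f 19 21 20
f 20 21 22
f 20 22 4
f 21 1 23
f 21 23 22
f 22 23 24
f 22 24 4
f 23 1 25
f 23 25 24
f 24 25 26
f 24 26 4
f 25 1 27
f 25 27 26
f 26 27 28
f 26 28 4
f 27 1 29
f 27 29 28
f 28 29 30
f 28 30 4
f 29 1 31
f 29 31 30
f 30 31 32
f 30 32 4
f 31 1 33
f 31 33 32
f 32 33 34
f 32 34 4
f 33 1 2
f 33 2 34
f 34 2 3
f 34 3 4
f 36 38 35
f 39 36 35
f 35 38 37
f 37 39 35
f 36 42 38
f 40 36 39
f 40 42 36
f 38 42 37
f 41 39 37
f 37 42 41
f 41 40 39
f 42 40 41
f 43 80 59
f 80 54 83
f 59 83 48
f 80 83 59
f 43 59 55
f 59 48 60
f 55 60 44
f 59 60 55
f 43 55 64
f 55 44 65
f 64 65 50
f 55 65 64
f 43 64 76
f 64 50 79
f 76 79 53
f 64 79 76
f 43 76 80
f 76 53 84
f 80 84 54
f 76 84 80
f 44 60 71
f 60 48 74
f 71 74 52
f 60 74 71
f 48 83 61
f 83 54 82
f 61 82 47
f 83 82 61
f 54 84 81
f 84 53 77
f 81 77 45
f 84 77 81
f 53 79 78
f 79 50 66
f 78 66 49
f 79 66 78
f 50 65 70
f 65 44 67
f 70 67 51
f 65 67 70
f 46 72 58
f 72 52 73
f 58 73 47
f 72 73 58
f 46 58 56
f 58 47 57
f 56 57 45
f 58 57 56
f 46 56 63
f 56 45 62
f 63 62 49
f 56 62 63
f 46 63 68
f 63 49 69
f 68 69 51
f 63 69 68
f 46 68 72
f 68 51 75
f 72 75 52
f 68 75 72
f 47 73 61
f 73 52 74
f 61 74 48
f 73 74 61
f 45 57 81
f 57 47 82
f 81 82 54
f 57 82 81
f 49 62 78
f 62 45 77
f 78 77 53
f 62 77 78
f 51 69 70
f 69 49 66
f 70 66 50
f 69 66 70
f 52 75 71
f 75 51 67
f 71 67 44
f 75 67 71



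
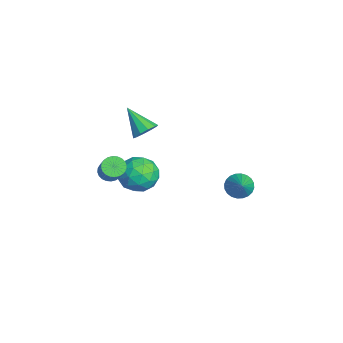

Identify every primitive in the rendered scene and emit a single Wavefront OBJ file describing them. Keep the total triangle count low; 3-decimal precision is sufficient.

v 1.385 -3.46 1.296
v 1.796 -3.702 0.915
v 2.965 -3.683 2.163
v 2.555 -3.44 2.544
v 1.83 -3.47 0.879
v 3 -3.45 2.127
v 1.798 -3.236 0.906
v 2.967 -3.216 2.154
v 1.702 -3.036 0.993
v 2.871 -3.016 2.241
v 1.558 -2.9 1.126
v 2.727 -2.881 2.373
v 1.388 -2.85 1.284
v 2.557 -2.83 2.532
v 1.217 -2.893 1.445
v 2.387 -2.873 2.692
v 1.072 -3.021 1.583
v 2.242 -3.002 2.83
v 0.975 -3.217 1.677
v 2.144 -3.198 2.925
v 0.94 -3.45 1.713
v 2.11 -3.43 2.961
v 0.973 -3.684 1.686
v 2.142 -3.664 2.934
v 1.069 -3.884 1.599
v 2.238 -3.864 2.847
v 1.213 -4.019 1.467
v 2.382 -4 2.714
v 1.383 -4.07 1.308
v 2.552 -4.05 2.556
v 1.553 -4.027 1.148
v 2.723 -4.007 2.395
v 1.698 -3.898 1.01
v 2.868 -3.879 2.257
v -1.21 -1.104 -0.49
v -0.219 -0.764 -0.899
v -0.561 -2.796 -0.321
v 0.43 -2.456 -0.73
v 0.093 -2.11 0.286
v -0.309 -1.064 0.181
v -0.471 -2.496 -1.401
v -0.873 -1.45 -1.506
v 0.238 -1.624 -1.462
v 0.586 -1.386 -0.419
v -1.366 -2.174 -0.801
v -1.018 -1.936 0.242
v -0.772 -0.785 -0.71
v -0.008 -2.775 -0.51
v -0.207 -2.571 0.087
v 0.376 -2.372 -0.154
v -0.824 -0.962 -0.074
v -0.242 -0.762 -0.315
v -0.059 -1.554 0.382
v -0.538 -2.798 -0.905
v 0.044 -2.598 -1.146
v -1.156 -1.188 -1.066
v -0.573 -0.989 -1.307
v -0.721 -2.006 -1.602
v 0.08 -1.091 -1.281
v 0.461 -2.086 -1.181
v -0.069 -2.109 -1.576
v -0.305 -1.494 -1.638
v 0.284 -0.951 -0.668
v 0.666 -1.946 -0.568
v 0.468 -1.743 0.029
v 0.232 -1.128 -0.033
v 0.553 -1.457 -0.999
v -1.446 -1.614 -0.652
v -1.064 -2.609 -0.552
v -1.012 -2.432 -1.187
v -1.248 -1.817 -1.249
v -1.241 -1.474 -0.039
v -0.86 -2.469 0.061
v -0.475 -2.066 0.418
v -0.711 -1.451 0.356
v -1.333 -2.103 -0.221
v -2.23 -1.067 1.133
v -1.969 -0.646 1.683
v -3.37 -1.813 2.247
v -2.312 -0.42 1.482
v -2.624 -0.441 1.149
v -2.785 -0.701 0.809
v -2.734 -1.101 0.593
v -2.491 -1.488 0.584
v -2.147 -1.714 0.784
v -1.835 -1.693 1.118
v -1.674 -1.433 1.458
v -1.725 -1.033 1.673
v -0.857 3.476 -2.724
v -0.401 3.274 -3.311
v 0.357 3.344 -1.736
v -0.369 3.573 -3.311
v -0.41 3.857 -3.222
v -0.519 4.083 -3.057
v -0.68 4.216 -2.842
v -0.868 4.237 -2.608
v -1.054 4.143 -2.392
v -1.21 3.946 -2.226
v -1.312 3.678 -2.137
v -1.345 3.38 -2.136
v -1.304 3.096 -2.225
v -1.194 2.87 -2.39
v -1.034 2.736 -2.606
v -0.846 2.715 -2.839
v -0.66 2.81 -3.055
v -0.504 3.006 -3.221
f 2 1 5
f 2 5 3
f 3 5 6
f 3 6 4
f 5 1 7
f 5 7 6
f 6 7 8
f 6 8 4
f 7 1 9
f 7 9 8
f 8 9 10
f 8 10 4
f 9 1 11
f 9 11 10
f 10 11 12
f 10 12 4
f 11 1 13
f 11 13 12
f 12 13 14
f 12 14 4
f 13 1 15
f 13 15 14
f 14 15 16
f 14 16 4
f 15 1 17
f 15 17 16
f 16 17 18
f 16 18 4
f 17 1 19
f 17 19 18
f 18 19 20
f 18 20 4
f 19 1 21
f 19 21 20
f 20 21 22
f 20 22 4
f 21 1 23
f 21 23 22
f 22 23 24
f 22 24 4
f 23 1 25
f 23 25 24
f 24 25 26
f 24 26 4
f 25 1 27
f 25 27 26
f 26 27 28
f 26 28 4
f 27 1 29
f 27 29 28
f 28 29 30
f 28 30 4
f 29 1 31
f 29 31 30
f 30 31 32
f 30 32 4
f 31 1 33
f 31 33 32
f 32 33 34
f 32 34 4
f 33 1 2
f 33 2 34
f 34 2 3
f 34 3 4
f 35 72 51
f 72 46 75
f 51 75 40
f 72 75 51
f 35 51 47
f 51 40 52
f 47 52 36
f 51 52 47
f 35 47 56
f 47 36 57
f 56 57 42
f 47 57 56
f 35 56 68
f 56 42 71
f 68 71 45
f 56 71 68
f 35 68 72
f 68 45 76
f 72 76 46
f 68 76 72
f 36 52 63
f 52 40 66
f 63 66 44
f 52 66 63
f 40 75 53
f 75 46 74
f 53 74 39
f 75 74 53
f 46 76 73
f 76 45 69
f 73 69 37
f 76 69 73
f 45 71 70
f 71 42 58
f 70 58 41
f 71 58 70
f 42 57 62
f 57 36 59
f 62 59 43
f 57 59 62
f 38 64 50
f 64 44 65
f 50 65 39
f 64 65 50
f 38 50 48
f 50 39 49
f 48 49 37
f 50 49 48
f 38 48 55
f 48 37 54
f 55 54 41
f 48 54 55
f 38 55 60
f 55 41 61
f 60 61 43
f 55 61 60
f 38 60 64
f 60 43 67
f 64 67 44
f 60 67 64
f 39 65 53
f 65 44 66
f 53 66 40
f 65 66 53
f 37 49 73
f 49 39 74
f 73 74 46
f 49 74 73
f 41 54 70
f 54 37 69
f 70 69 45
f 54 69 70
f 43 61 62
f 61 41 58
f 62 58 42
f 61 58 62
f 44 67 63
f 67 43 59
f 63 59 36
f 67 59 63
f 78 77 80
f 78 80 79
f 80 77 81
f 80 81 79
f 81 77 82
f 81 82 79
f 82 77 83
f 82 83 79
f 83 77 84
f 83 84 79
f 84 77 85
f 84 85 79
f 85 77 86
f 85 86 79
f 86 77 87
f 86 87 79
f 87 77 88
f 87 88 79
f 88 77 78
f 88 78 79
f 90 89 92
f 90 92 91
f 92 89 93
f 92 93 91
f 93 89 94
f 93 94 91
f 94 89 95
f 94 95 91
f 95 89 96
f 95 96 91
f 96 89 97
f 96 97 91
f 97 89 98
f 97 98 91
f 98 89 99
f 98 99 91
f 99 89 100
f 99 100 91
f 100 89 101
f 100 101 91
f 101 89 102
f 101 102 91
f 102 89 103
f 102 103 91
f 103 89 104
f 103 104 91
f 104 89 105
f 104 105 91
f 105 89 106
f 105 106 91
f 106 89 90
f 106 90 91



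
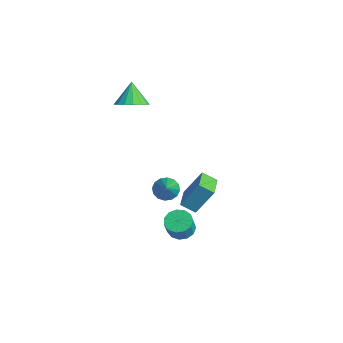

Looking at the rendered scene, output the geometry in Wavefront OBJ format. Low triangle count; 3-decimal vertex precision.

v 3.395 -1.749 -1.603
v 4.054 -1.764 -1.868
v 4.443 -2.126 -0.882
v 3.785 -2.111 -0.617
v 4.003 -1.399 -1.714
v 4.392 -1.76 -0.728
v 3.759 -1.144 -1.525
v 4.148 -1.506 -0.539
v 3.4 -1.082 -1.36
v 3.789 -1.444 -0.374
v 3.039 -1.232 -1.273
v 3.428 -1.593 -0.287
v 2.792 -1.546 -1.29
v 3.181 -1.907 -0.304
v 2.736 -1.924 -1.407
v 3.125 -2.285 -0.421
v 2.89 -2.247 -1.586
v 3.279 -2.609 -0.6
v 3.204 -2.412 -1.77
v 3.593 -2.774 -0.784
v 3.579 -2.367 -1.902
v 3.968 -2.728 -0.916
v 3.896 -2.125 -1.938
v 4.285 -2.487 -0.952
v 0.231 -0.183 -2.807
v 0.595 0.669 -1.323
v -0.966 0.634 -2.983
v -0.602 1.486 -1.498
v 0.722 0.434 -3.282
v 1.086 1.286 -1.797
v -0.475 1.251 -3.457
v -0.111 2.103 -1.973
v -2.915 -1.313 3.155
v -2.439 -1.918 3.642
v -3.625 -0.947 4.305
v -2.204 -1.552 3.671
v -2.132 -1.132 3.581
v -2.239 -0.753 3.395
v -2.501 -0.503 3.153
v -2.857 -0.438 2.912
v -3.228 -0.574 2.726
v -3.526 -0.879 2.639
v -3.684 -1.283 2.67
v -3.667 -1.695 2.812
v -3.477 -2.019 3.033
v -3.158 -2.181 3.282
v -2.784 -2.144 3.501
v 3.346 -2.537 1.601
v 3.676 -1.969 1.539
v 4.574 -3.123 2.779
v 3.456 -1.916 1.795
v 3.206 -2.029 1.999
v 2.994 -2.278 2.097
v 2.876 -2.597 2.061
v 2.884 -2.9 1.903
v 3.015 -3.105 1.663
v 3.235 -3.158 1.407
v 3.485 -3.045 1.203
v 3.697 -2.795 1.106
v 3.815 -2.477 1.141
v 3.807 -2.174 1.3
f 2 1 5
f 2 5 3
f 3 5 6
f 3 6 4
f 5 1 7
f 5 7 6
f 6 7 8
f 6 8 4
f 7 1 9
f 7 9 8
f 8 9 10
f 8 10 4
f 9 1 11
f 9 11 10
f 10 11 12
f 10 12 4
f 11 1 13
f 11 13 12
f 12 13 14
f 12 14 4
f 13 1 15
f 13 15 14
f 14 15 16
f 14 16 4
f 15 1 17
f 15 17 16
f 16 17 18
f 16 18 4
f 17 1 19
f 17 19 18
f 18 19 20
f 18 20 4
f 19 1 21
f 19 21 20
f 20 21 22
f 20 22 4
f 21 1 23
f 21 23 22
f 22 23 24
f 22 24 4
f 23 1 2
f 23 2 24
f 24 2 3
f 24 3 4
f 26 28 25
f 29 26 25
f 25 28 27
f 27 29 25
f 26 32 28
f 30 26 29
f 30 32 26
f 28 32 27
f 31 29 27
f 27 32 31
f 31 30 29
f 32 30 31
f 34 33 36
f 34 36 35
f 36 33 37
f 36 37 35
f 37 33 38
f 37 38 35
f 38 33 39
f 38 39 35
f 39 33 40
f 39 40 35
f 40 33 41
f 40 41 35
f 41 33 42
f 41 42 35
f 42 33 43
f 42 43 35
f 43 33 44
f 43 44 35
f 44 33 45
f 44 45 35
f 45 33 46
f 45 46 35
f 46 33 47
f 46 47 35
f 47 33 34
f 47 34 35
f 49 48 51
f 49 51 50
f 51 48 52
f 51 52 50
f 52 48 53
f 52 53 50
f 53 48 54
f 53 54 50
f 54 48 55
f 54 55 50
f 55 48 56
f 55 56 50
f 56 48 57
f 56 57 50
f 57 48 58
f 57 58 50
f 58 48 59
f 58 59 50
f 59 48 60
f 59 60 50
f 60 48 61
f 60 61 50
f 61 48 49
f 61 49 50



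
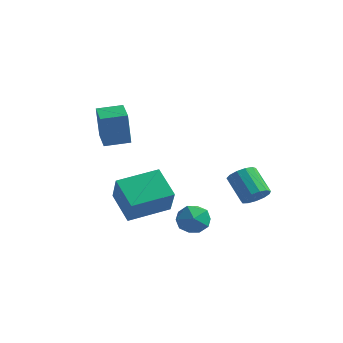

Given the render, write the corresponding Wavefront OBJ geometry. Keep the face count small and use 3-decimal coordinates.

v -3.646 0.678 -3.637
v -2.974 -0.032 -2.308
v -4.813 1.282 -2.723
v -4.14 0.571 -1.394
v -2.58 2.269 -3.326
v -1.907 1.558 -1.997
v -3.746 2.872 -2.412
v -3.074 2.162 -1.083
v -4.404 -0.166 1.419
v -4.357 -0.449 3.024
v -3.609 0.6 1.531
v -3.562 0.317 3.135
v -3.658 -0.917 1.265
v -3.611 -1.2 2.869
v -2.863 -0.151 1.376
v -2.816 -0.434 2.981
v 1.011 3.133 -2.012
v 1.461 3.54 -1.728
v 0.479 3.994 -0.824
v 0.029 3.587 -1.108
v 1.298 3.738 -2.005
v 0.316 4.193 -1.1
v 1.044 3.744 -2.284
v 0.062 4.199 -1.38
v 0.779 3.556 -2.477
v -0.203 4.011 -1.572
v 0.588 3.234 -2.522
v -0.394 3.689 -1.618
v 0.531 2.879 -2.405
v -0.45 3.334 -1.501
v 0.627 2.605 -2.164
v -0.355 3.06 -1.26
v 0.844 2.499 -1.874
v -0.138 2.953 -0.97
v 1.114 2.593 -1.628
v 0.133 3.048 -0.724
v 1.352 2.859 -1.504
v 0.37 3.314 -0.6
v 1.481 3.212 -1.541
v 0.499 3.667 -0.637
v 0.402 -0.361 -1.267
v 0.989 -0.331 -1.823
v 0.211 -1.629 -1.537
v 0.798 -1.599 -2.093
v 0.982 -1.535 -1.307
v 1.1 -0.752 -1.14
v 0.1 -1.208 -2.22
v 0.218 -0.425 -2.053
v 0.803 -0.855 -2.412
v 1.347 -1.057 -1.848
v -0.147 -0.903 -1.512
v 0.397 -1.105 -0.948
f 2 4 1
f 5 2 1
f 1 4 3
f 3 5 1
f 2 8 4
f 6 2 5
f 6 8 2
f 4 8 3
f 7 5 3
f 3 8 7
f 7 6 5
f 8 6 7
f 10 12 9
f 13 10 9
f 9 12 11
f 11 13 9
f 10 16 12
f 14 10 13
f 14 16 10
f 12 16 11
f 15 13 11
f 11 16 15
f 15 14 13
f 16 14 15
f 18 17 21
f 18 21 19
f 19 21 22
f 19 22 20
f 21 17 23
f 21 23 22
f 22 23 24
f 22 24 20
f 23 17 25
f 23 25 24
f 24 25 26
f 24 26 20
f 25 17 27
f 25 27 26
f 26 27 28
f 26 28 20
f 27 17 29
f 27 29 28
f 28 29 30
f 28 30 20
f 29 17 31
f 29 31 30
f 30 31 32
f 30 32 20
f 31 17 33
f 31 33 32
f 32 33 34
f 32 34 20
f 33 17 35
f 33 35 34
f 34 35 36
f 34 36 20
f 35 17 37
f 35 37 36
f 36 37 38
f 36 38 20
f 37 17 39
f 37 39 38
f 38 39 40
f 38 40 20
f 39 17 18
f 39 18 40
f 40 18 19
f 40 19 20
f 41 52 46
f 41 46 42
f 41 42 48
f 41 48 51
f 41 51 52
f 42 46 50
f 46 52 45
f 52 51 43
f 51 48 47
f 48 42 49
f 44 50 45
f 44 45 43
f 44 43 47
f 44 47 49
f 44 49 50
f 45 50 46
f 43 45 52
f 47 43 51
f 49 47 48
f 50 49 42



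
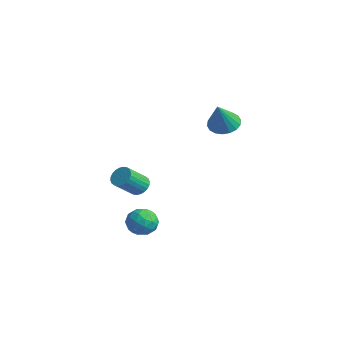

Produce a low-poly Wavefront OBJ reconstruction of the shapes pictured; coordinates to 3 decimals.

v -0.004 -1.004 -3.149
v 0.546 -1.757 -3.309
v -0.786 -1.303 -4.431
v -0.236 -2.056 -4.591
v -0.846 -2.062 -3.868
v -0.363 -1.877 -3.076
v 0.123 -1.183 -4.664
v 0.606 -0.998 -3.872
v 0.625 -1.867 -4.246
v 0.026 -2.41 -3.753
v -0.266 -0.65 -3.987
v -0.865 -1.193 -3.494
v 0.34 -1.354 -3.116
v -0.58 -1.706 -4.624
v -0.938 -1.709 -4.199
v -0.615 -2.152 -4.293
v -0.195 -1.425 -2.979
v 0.129 -1.867 -3.073
v -0.69 -2.046 -3.402
v -0.369 -1.193 -4.667
v -0.045 -1.635 -4.761
v 0.375 -0.908 -3.447
v 0.698 -1.351 -3.541
v 0.45 -1.014 -4.338
v 0.71 -1.861 -3.761
v 0.25 -2.038 -4.515
v 0.461 -1.525 -4.558
v 0.745 -1.416 -4.092
v 0.358 -2.181 -3.472
v -0.102 -2.357 -4.225
v -0.461 -2.36 -3.8
v -0.177 -2.251 -3.335
v 0.404 -2.246 -4.022
v -0.138 -0.703 -3.515
v -0.598 -0.879 -4.268
v -0.063 -0.809 -4.405
v 0.221 -0.7 -3.94
v -0.49 -1.022 -3.225
v -0.95 -1.199 -3.979
v -0.985 -1.644 -3.648
v -0.701 -1.535 -3.182
v -0.644 -0.814 -3.718
v 0.245 3.306 2.481
v 1.112 3.526 2.265
v 0.855 2.494 4.099
v 0.985 3.853 2.477
v 0.711 4.071 2.69
v 0.346 4.138 2.861
v -0.04 4.04 2.957
v -0.369 3.796 2.959
v -0.577 3.456 2.866
v -0.622 3.086 2.697
v -0.495 2.759 2.485
v -0.221 2.541 2.273
v 0.145 2.474 2.101
v 0.53 2.572 2.005
v 0.86 2.816 2.003
v 1.067 3.156 2.096
v -0.846 -1.254 -1.522
v -0.192 -1.323 -1.694
v -0.04 -2.535 -0.63
v -0.694 -2.466 -0.458
v -0.175 -1.147 -1.496
v -0.023 -2.359 -0.432
v -0.26 -0.987 -1.302
v -0.108 -2.2 -0.238
v -0.435 -0.868 -1.141
v -0.283 -2.081 -0.078
v -0.672 -0.808 -1.039
v -0.52 -2.021 0.025
v -0.936 -0.816 -1.009
v -0.783 -2.028 0.054
v -1.186 -0.89 -1.058
v -1.033 -2.102 0.005
v -1.384 -1.019 -1.178
v -1.232 -2.232 -0.114
v -1.5 -1.185 -1.35
v -1.348 -2.397 -0.286
v -1.517 -1.361 -1.548
v -1.365 -2.573 -0.484
v -1.432 -1.52 -1.742
v -1.28 -2.733 -0.678
v -1.257 -1.639 -1.902
v -1.105 -2.852 -0.839
v -1.02 -1.699 -2.005
v -0.868 -2.912 -0.941
v -0.757 -1.692 -2.034
v -0.604 -2.904 -0.971
v -0.507 -1.618 -1.985
v -0.354 -2.83 -0.922
v -0.308 -1.488 -1.866
v -0.156 -2.701 -0.802
f 1 38 17
f 38 12 41
f 17 41 6
f 38 41 17
f 1 17 13
f 17 6 18
f 13 18 2
f 17 18 13
f 1 13 22
f 13 2 23
f 22 23 8
f 13 23 22
f 1 22 34
f 22 8 37
f 34 37 11
f 22 37 34
f 1 34 38
f 34 11 42
f 38 42 12
f 34 42 38
f 2 18 29
f 18 6 32
f 29 32 10
f 18 32 29
f 6 41 19
f 41 12 40
f 19 40 5
f 41 40 19
f 12 42 39
f 42 11 35
f 39 35 3
f 42 35 39
f 11 37 36
f 37 8 24
f 36 24 7
f 37 24 36
f 8 23 28
f 23 2 25
f 28 25 9
f 23 25 28
f 4 30 16
f 30 10 31
f 16 31 5
f 30 31 16
f 4 16 14
f 16 5 15
f 14 15 3
f 16 15 14
f 4 14 21
f 14 3 20
f 21 20 7
f 14 20 21
f 4 21 26
f 21 7 27
f 26 27 9
f 21 27 26
f 4 26 30
f 26 9 33
f 30 33 10
f 26 33 30
f 5 31 19
f 31 10 32
f 19 32 6
f 31 32 19
f 3 15 39
f 15 5 40
f 39 40 12
f 15 40 39
f 7 20 36
f 20 3 35
f 36 35 11
f 20 35 36
f 9 27 28
f 27 7 24
f 28 24 8
f 27 24 28
f 10 33 29
f 33 9 25
f 29 25 2
f 33 25 29
f 44 43 46
f 44 46 45
f 46 43 47
f 46 47 45
f 47 43 48
f 47 48 45
f 48 43 49
f 48 49 45
f 49 43 50
f 49 50 45
f 50 43 51
f 50 51 45
f 51 43 52
f 51 52 45
f 52 43 53
f 52 53 45
f 53 43 54
f 53 54 45
f 54 43 55
f 54 55 45
f 55 43 56
f 55 56 45
f 56 43 57
f 56 57 45
f 57 43 58
f 57 58 45
f 58 43 44
f 58 44 45
f 60 59 63
f 60 63 61
f 61 63 64
f 61 64 62
f 63 59 65
f 63 65 64
f 64 65 66
f 64 66 62
f 65 59 67
f 65 67 66
f 66 67 68
f 66 68 62
f 67 59 69
f 67 69 68
f 68 69 70
f 68 70 62
f 69 59 71
f 69 71 70
f 70 71 72
f 70 72 62
f 71 59 73
f 71 73 72
f 72 73 74
f 72 74 62
f 73 59 75
f 73 75 74
f 74 75 76
f 74 76 62
f 75 59 77
f 75 77 76
f 76 77 78
f 76 78 62
f 77 59 79
f 77 79 78
f 78 79 80
f 78 80 62
f 79 59 81
f 79 81 80
f 80 81 82
f 80 82 62
f 81 59 83
f 81 83 82
f 82 83 84
f 82 84 62
f 83 59 85
f 83 85 84
f 84 85 86
f 84 86 62
f 85 59 87
f 85 87 86
f 86 87 88
f 86 88 62
f 87 59 89
f 87 89 88
f 88 89 90
f 88 90 62
f 89 59 91
f 89 91 90
f 90 91 92
f 90 92 62
f 91 59 60
f 91 60 92
f 92 60 61
f 92 61 62



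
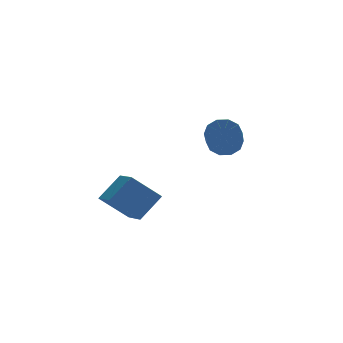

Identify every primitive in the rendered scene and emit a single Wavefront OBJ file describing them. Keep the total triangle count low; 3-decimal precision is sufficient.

v 2.977 0.568 2.138
v 3.346 0.85 2.789
v 2.592 -0.626 3.854
v 2.223 -0.908 3.202
v 2.899 1.06 2.764
v 2.145 -0.416 3.829
v 2.482 1.082 2.499
v 1.728 -0.394 3.564
v 2.254 0.908 2.096
v 1.5 -0.568 3.161
v 2.302 0.604 1.709
v 1.548 -0.872 2.774
v 2.608 0.286 1.486
v 1.854 -1.19 2.551
v 3.055 0.076 1.511
v 2.301 -1.4 2.576
v 3.472 0.054 1.776
v 2.718 -1.422 2.841
v 3.7 0.228 2.179
v 2.946 -1.248 3.244
v 3.652 0.532 2.566
v 2.898 -0.944 3.631
v -2.068 -2.313 -0.542
v -3.256 -1.968 0.595
v -2.051 -0.997 -0.924
v -3.239 -0.652 0.213
v -1.001 -2.028 0.487
v -2.189 -1.683 1.624
v -0.984 -0.712 0.105
v -2.172 -0.367 1.242
f 2 1 5
f 2 5 3
f 3 5 6
f 3 6 4
f 5 1 7
f 5 7 6
f 6 7 8
f 6 8 4
f 7 1 9
f 7 9 8
f 8 9 10
f 8 10 4
f 9 1 11
f 9 11 10
f 10 11 12
f 10 12 4
f 11 1 13
f 11 13 12
f 12 13 14
f 12 14 4
f 13 1 15
f 13 15 14
f 14 15 16
f 14 16 4
f 15 1 17
f 15 17 16
f 16 17 18
f 16 18 4
f 17 1 19
f 17 19 18
f 18 19 20
f 18 20 4
f 19 1 21
f 19 21 20
f 20 21 22
f 20 22 4
f 21 1 2
f 21 2 22
f 22 2 3
f 22 3 4
f 24 26 23
f 27 24 23
f 23 26 25
f 25 27 23
f 24 30 26
f 28 24 27
f 28 30 24
f 26 30 25
f 29 27 25
f 25 30 29
f 29 28 27
f 30 28 29



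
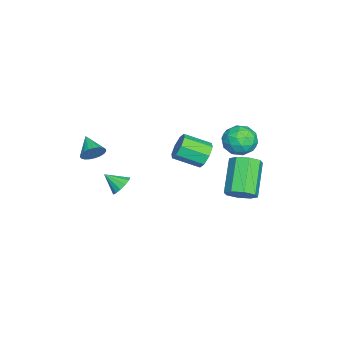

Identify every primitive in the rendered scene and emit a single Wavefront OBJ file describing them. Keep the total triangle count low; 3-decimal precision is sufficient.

v -4.053 3.209 0.204
v -3.516 3.881 0.348
v -3.344 2.439 1.152
v -2.807 3.111 1.296
v -3.639 3.155 1.553
v -4.078 3.631 0.968
v -2.782 2.689 0.532
v -3.221 3.165 -0.053
v -2.73 3.56 0.551
v -3.26 3.848 1.182
v -3.6 2.472 0.318
v -4.13 2.76 0.949
v -3.847 3.613 0.193
v -3.013 2.707 1.307
v -3.503 2.733 1.458
v -3.187 3.128 1.543
v -4.177 3.466 0.557
v -3.861 3.861 0.642
v -3.934 3.434 1.35
v -2.999 2.459 0.858
v -2.683 2.854 0.943
v -3.673 3.192 -0.043
v -3.357 3.587 0.042
v -2.926 2.886 0.15
v -3.069 3.819 0.397
v -2.652 3.366 0.954
v -2.638 3.118 0.505
v -2.896 3.398 0.161
v -3.38 3.988 0.768
v -2.963 3.535 1.325
v -3.453 3.561 1.476
v -3.711 3.841 1.132
v -2.919 3.799 0.887
v -3.897 2.785 0.175
v -3.48 2.332 0.732
v -3.149 2.479 0.368
v -3.407 2.759 0.024
v -4.208 2.954 0.546
v -3.791 2.501 1.103
v -3.964 2.922 1.339
v -4.222 3.202 0.995
v -3.941 2.521 0.613
v -1.227 3.594 -1.263
v -0.796 3.229 -0.755
v -2.261 3.201 0.471
v -2.693 3.566 -0.037
v -0.762 3.807 -0.701
v -2.227 3.779 0.524
v -1.001 4.26 -0.976
v -2.466 4.233 0.249
v -1.372 4.323 -1.419
v -2.837 4.296 -0.194
v -1.659 3.959 -1.771
v -3.124 3.931 -0.545
v -1.693 3.381 -1.824
v -3.158 3.353 -0.599
v -1.454 2.927 -1.549
v -2.919 2.9 -0.324
v -1.083 2.864 -1.106
v -2.548 2.837 0.119
v -1.791 1.928 0.737
v -1.345 1.75 0.228
v -1.183 0.535 0.793
v -1.629 0.712 1.303
v -1.099 1.977 0.646
v -0.937 0.762 1.211
v -1.258 2.175 1.118
v -1.096 0.96 1.683
v -1.729 2.228 1.366
v -1.568 1.013 1.932
v -2.237 2.105 1.247
v -2.075 0.89 1.812
v -2.483 1.878 0.829
v -2.321 0.663 1.394
v -2.324 1.68 0.357
v -2.162 0.465 0.922
v -1.852 1.627 0.108
v -1.691 0.412 0.674
v -2.225 -1.985 -2.206
v -1.642 -2.105 -2.281
v -2.315 -2.795 -1.594
v -1.664 -1.9 -2.013
v -1.863 -1.722 -1.806
v -2.178 -1.627 -1.726
v -2.508 -1.646 -1.799
v -2.748 -1.772 -2.001
v -2.822 -1.966 -2.268
v -2.707 -2.165 -2.515
v -2.439 -2.307 -2.665
v -2.103 -2.347 -2.668
v -1.806 -2.272 -2.525
v 0.681 -2.531 2.005
v 1.063 -2.837 2.335
v -0.141 -3.049 2.475
v 1.02 -2.641 2.476
v 0.918 -2.426 2.536
v 0.775 -2.229 2.503
v 0.617 -2.084 2.385
v 0.469 -2.016 2.201
v 0.358 -2.038 1.983
v 0.303 -2.144 1.769
v 0.314 -2.318 1.596
v 0.388 -2.528 1.494
v 0.512 -2.739 1.48
v 0.666 -2.913 1.556
v 0.823 -3.022 1.711
v 0.955 -3.046 1.916
v 1.04 -2.98 2.137
f 1 38 17
f 38 12 41
f 17 41 6
f 38 41 17
f 1 17 13
f 17 6 18
f 13 18 2
f 17 18 13
f 1 13 22
f 13 2 23
f 22 23 8
f 13 23 22
f 1 22 34
f 22 8 37
f 34 37 11
f 22 37 34
f 1 34 38
f 34 11 42
f 38 42 12
f 34 42 38
f 2 18 29
f 18 6 32
f 29 32 10
f 18 32 29
f 6 41 19
f 41 12 40
f 19 40 5
f 41 40 19
f 12 42 39
f 42 11 35
f 39 35 3
f 42 35 39
f 11 37 36
f 37 8 24
f 36 24 7
f 37 24 36
f 8 23 28
f 23 2 25
f 28 25 9
f 23 25 28
f 4 30 16
f 30 10 31
f 16 31 5
f 30 31 16
f 4 16 14
f 16 5 15
f 14 15 3
f 16 15 14
f 4 14 21
f 14 3 20
f 21 20 7
f 14 20 21
f 4 21 26
f 21 7 27
f 26 27 9
f 21 27 26
f 4 26 30
f 26 9 33
f 30 33 10
f 26 33 30
f 5 31 19
f 31 10 32
f 19 32 6
f 31 32 19
f 3 15 39
f 15 5 40
f 39 40 12
f 15 40 39
f 7 20 36
f 20 3 35
f 36 35 11
f 20 35 36
f 9 27 28
f 27 7 24
f 28 24 8
f 27 24 28
f 10 33 29
f 33 9 25
f 29 25 2
f 33 25 29
f 44 43 47
f 44 47 45
f 45 47 48
f 45 48 46
f 47 43 49
f 47 49 48
f 48 49 50
f 48 50 46
f 49 43 51
f 49 51 50
f 50 51 52
f 50 52 46
f 51 43 53
f 51 53 52
f 52 53 54
f 52 54 46
f 53 43 55
f 53 55 54
f 54 55 56
f 54 56 46
f 55 43 57
f 55 57 56
f 56 57 58
f 56 58 46
f 57 43 59
f 57 59 58
f 58 59 60
f 58 60 46
f 59 43 44
f 59 44 60
f 60 44 45
f 60 45 46
f 62 61 65
f 62 65 63
f 63 65 66
f 63 66 64
f 65 61 67
f 65 67 66
f 66 67 68
f 66 68 64
f 67 61 69
f 67 69 68
f 68 69 70
f 68 70 64
f 69 61 71
f 69 71 70
f 70 71 72
f 70 72 64
f 71 61 73
f 71 73 72
f 72 73 74
f 72 74 64
f 73 61 75
f 73 75 74
f 74 75 76
f 74 76 64
f 75 61 77
f 75 77 76
f 76 77 78
f 76 78 64
f 77 61 62
f 77 62 78
f 78 62 63
f 78 63 64
f 80 79 82
f 80 82 81
f 82 79 83
f 82 83 81
f 83 79 84
f 83 84 81
f 84 79 85
f 84 85 81
f 85 79 86
f 85 86 81
f 86 79 87
f 86 87 81
f 87 79 88
f 87 88 81
f 88 79 89
f 88 89 81
f 89 79 90
f 89 90 81
f 90 79 91
f 90 91 81
f 91 79 80
f 91 80 81
f 93 92 95
f 93 95 94
f 95 92 96
f 95 96 94
f 96 92 97
f 96 97 94
f 97 92 98
f 97 98 94
f 98 92 99
f 98 99 94
f 99 92 100
f 99 100 94
f 100 92 101
f 100 101 94
f 101 92 102
f 101 102 94
f 102 92 103
f 102 103 94
f 103 92 104
f 103 104 94
f 104 92 105
f 104 105 94
f 105 92 106
f 105 106 94
f 106 92 107
f 106 107 94
f 107 92 108
f 107 108 94
f 108 92 93
f 108 93 94



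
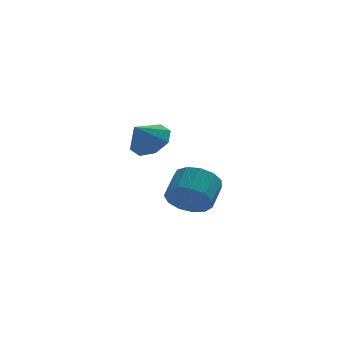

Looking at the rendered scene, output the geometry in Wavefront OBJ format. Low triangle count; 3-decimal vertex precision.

v -0.069 -1.081 0.326
v 0.373 -1.666 0.83
v 0.871 -0.785 1.418
v 0.429 -0.199 0.914
v 0.667 -1.569 0.436
v 1.165 -0.688 1.023
v 0.728 -1.317 0.006
v 1.225 -0.436 0.594
v 0.535 -0.99 -0.321
v 1.032 -0.109 0.266
v 0.151 -0.692 -0.443
v 0.648 0.19 0.144
v -0.303 -0.517 -0.321
v 0.194 0.364 0.266
v -0.683 -0.521 0.007
v -0.185 0.36 0.594
v -0.867 -0.703 0.436
v -0.37 0.178 1.023
v -0.798 -1.005 0.831
v -0.301 -0.124 1.418
v -0.498 -1.331 1.065
v -0 -0.449 1.652
v -0.061 -1.577 1.065
v 0.436 -0.696 1.652
v -0.66 3.517 1.575
v 0.069 3.357 2.059
v -1.32 3.083 2.425
v -0.19 3.976 2.175
v -0.724 4.327 1.939
v -1.221 4.203 1.49
v -1.39 3.677 1.091
v -1.131 3.058 0.975
v -0.597 2.707 1.211
v -0.099 2.831 1.66
f 2 1 5
f 2 5 3
f 3 5 6
f 3 6 4
f 5 1 7
f 5 7 6
f 6 7 8
f 6 8 4
f 7 1 9
f 7 9 8
f 8 9 10
f 8 10 4
f 9 1 11
f 9 11 10
f 10 11 12
f 10 12 4
f 11 1 13
f 11 13 12
f 12 13 14
f 12 14 4
f 13 1 15
f 13 15 14
f 14 15 16
f 14 16 4
f 15 1 17
f 15 17 16
f 16 17 18
f 16 18 4
f 17 1 19
f 17 19 18
f 18 19 20
f 18 20 4
f 19 1 21
f 19 21 20
f 20 21 22
f 20 22 4
f 21 1 23
f 21 23 22
f 22 23 24
f 22 24 4
f 23 1 2
f 23 2 24
f 24 2 3
f 24 3 4
f 26 25 28
f 26 28 27
f 28 25 29
f 28 29 27
f 29 25 30
f 29 30 27
f 30 25 31
f 30 31 27
f 31 25 32
f 31 32 27
f 32 25 33
f 32 33 27
f 33 25 34
f 33 34 27
f 34 25 26
f 34 26 27

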